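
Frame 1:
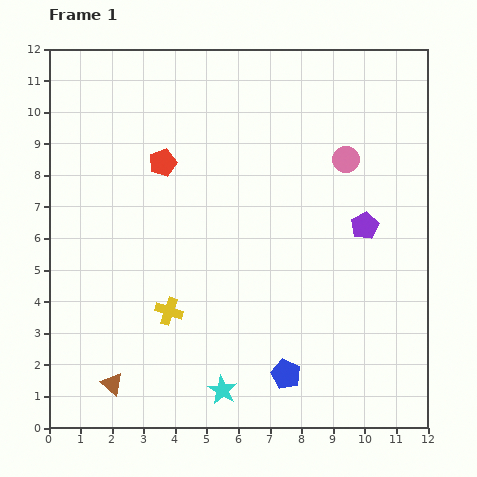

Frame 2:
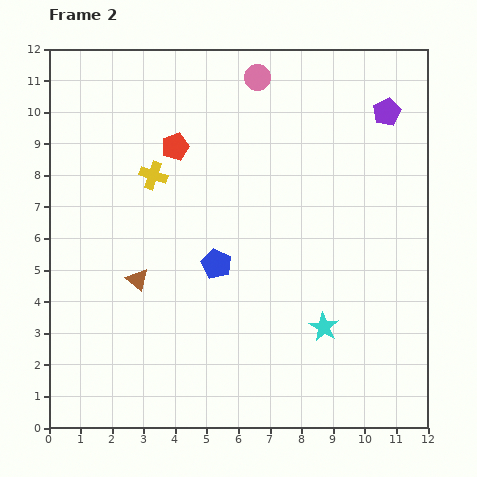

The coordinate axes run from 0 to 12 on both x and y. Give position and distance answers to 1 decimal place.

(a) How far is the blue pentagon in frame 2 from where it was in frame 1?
4.1

The blue pentagon moved from (7.5, 1.7) to (5.3, 5.2), a distance of √(2.2² + 3.5²) ≈ 4.1.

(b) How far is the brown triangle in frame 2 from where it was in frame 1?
3.4

The brown triangle moved from (2.0, 1.4) to (2.8, 4.7), a distance of √(0.8² + 3.3²) ≈ 3.4.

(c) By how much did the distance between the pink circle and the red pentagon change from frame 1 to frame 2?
-2.4

Distance in frame 1: 5.8. Distance in frame 2: 3.4.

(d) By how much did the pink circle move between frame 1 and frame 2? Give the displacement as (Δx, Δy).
(-2.8, 2.6)

The pink circle was at (9.4, 8.5) in frame 1 and (6.6, 11.1) in frame 2.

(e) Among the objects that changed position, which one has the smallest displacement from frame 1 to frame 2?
the red pentagon

(moved 0.6)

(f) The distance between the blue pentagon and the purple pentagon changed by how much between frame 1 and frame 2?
+1.9

Distance in frame 1: 5.3. Distance in frame 2: 7.2.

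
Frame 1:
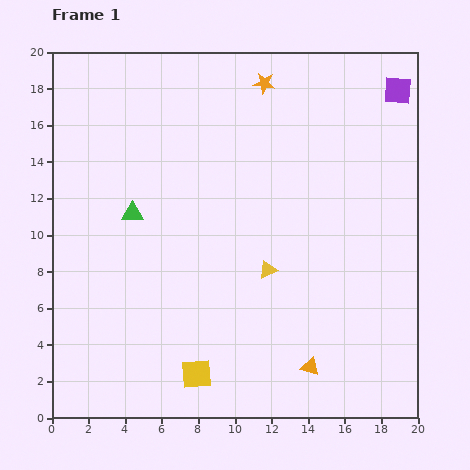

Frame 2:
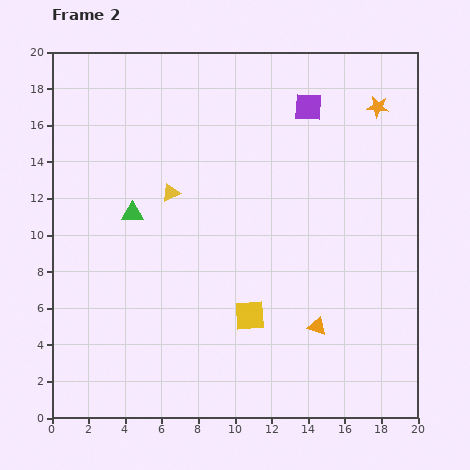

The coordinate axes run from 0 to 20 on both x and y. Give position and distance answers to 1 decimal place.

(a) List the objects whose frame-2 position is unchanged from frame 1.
the green triangle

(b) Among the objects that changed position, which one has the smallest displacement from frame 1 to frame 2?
the orange triangle

(moved 2.2)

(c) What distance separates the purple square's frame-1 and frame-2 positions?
5.0

The purple square moved from (18.9, 17.9) to (14.0, 17.0), a distance of √(4.9² + 0.9²) ≈ 5.0.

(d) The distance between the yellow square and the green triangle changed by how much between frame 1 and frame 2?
-1.0

Distance in frame 1: 9.5. Distance in frame 2: 8.5.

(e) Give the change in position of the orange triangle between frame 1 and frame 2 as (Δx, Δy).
(0.4, 2.2)

The orange triangle was at (14.1, 2.8) in frame 1 and (14.5, 5.0) in frame 2.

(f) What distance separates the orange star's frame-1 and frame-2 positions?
6.3

The orange star moved from (11.6, 18.3) to (17.8, 17.0), a distance of √(6.2² + 1.3²) ≈ 6.3.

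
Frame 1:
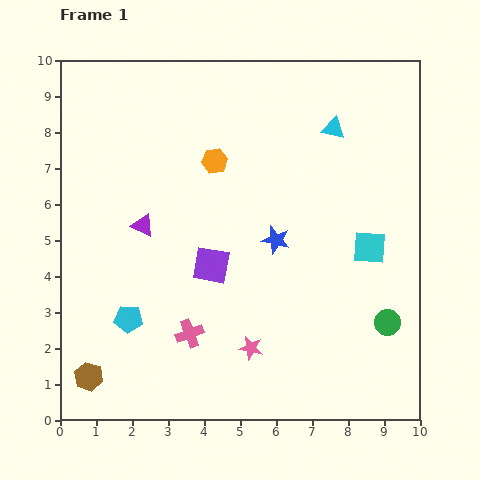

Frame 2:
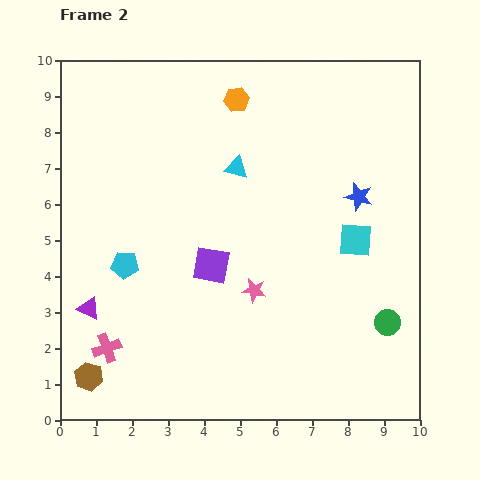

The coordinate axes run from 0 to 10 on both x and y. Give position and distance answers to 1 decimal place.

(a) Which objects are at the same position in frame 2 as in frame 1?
the purple square, the green circle, the brown hexagon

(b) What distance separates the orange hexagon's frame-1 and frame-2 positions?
1.8

The orange hexagon moved from (4.3, 7.2) to (4.9, 8.9), a distance of √(0.6² + 1.7²) ≈ 1.8.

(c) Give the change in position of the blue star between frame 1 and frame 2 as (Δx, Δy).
(2.3, 1.2)

The blue star was at (6.0, 5.0) in frame 1 and (8.3, 6.2) in frame 2.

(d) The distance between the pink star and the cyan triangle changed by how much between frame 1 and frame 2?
-3.1

Distance in frame 1: 6.5. Distance in frame 2: 3.4.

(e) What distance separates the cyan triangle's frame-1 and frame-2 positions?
2.9

The cyan triangle moved from (7.6, 8.1) to (4.9, 7.0), a distance of √(2.7² + 1.1²) ≈ 2.9.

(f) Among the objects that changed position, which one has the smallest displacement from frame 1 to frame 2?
the cyan square

(moved 0.4)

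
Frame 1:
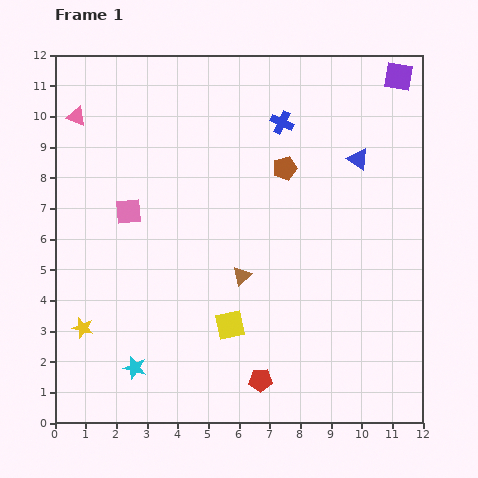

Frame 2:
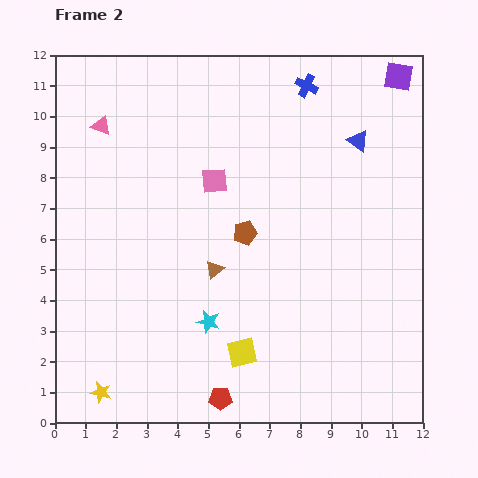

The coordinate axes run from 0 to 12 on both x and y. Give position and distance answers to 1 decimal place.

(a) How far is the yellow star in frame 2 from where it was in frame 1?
2.2

The yellow star moved from (0.9, 3.1) to (1.5, 1.0), a distance of √(0.6² + 2.1²) ≈ 2.2.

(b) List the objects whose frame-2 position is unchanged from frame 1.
the purple square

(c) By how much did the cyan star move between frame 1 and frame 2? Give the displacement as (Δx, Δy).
(2.4, 1.5)

The cyan star was at (2.6, 1.8) in frame 1 and (5.0, 3.3) in frame 2.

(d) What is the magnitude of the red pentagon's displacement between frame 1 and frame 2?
1.4

The red pentagon moved from (6.7, 1.4) to (5.4, 0.8), a distance of √(1.3² + 0.6²) ≈ 1.4.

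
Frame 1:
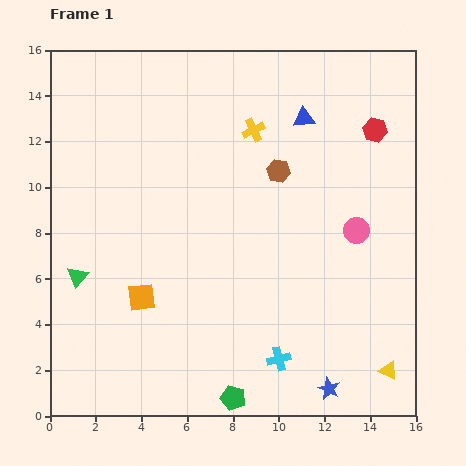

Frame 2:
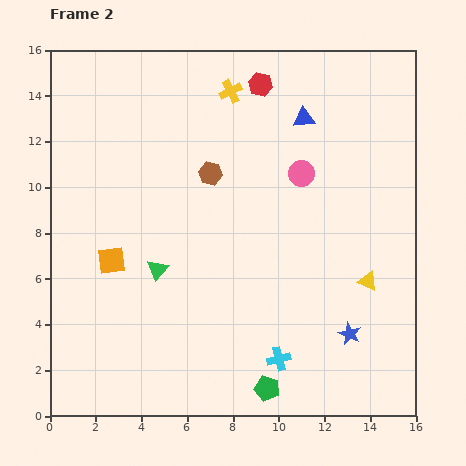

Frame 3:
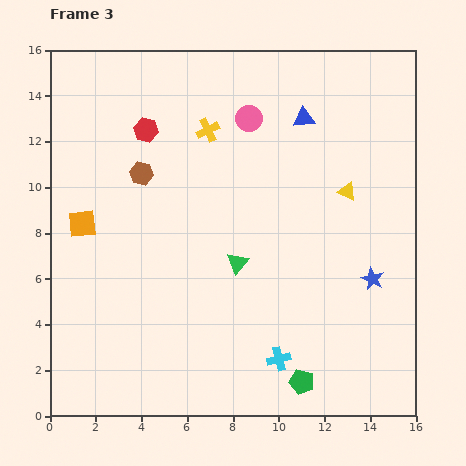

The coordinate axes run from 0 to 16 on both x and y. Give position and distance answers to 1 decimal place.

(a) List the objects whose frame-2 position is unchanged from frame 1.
the cyan cross, the blue triangle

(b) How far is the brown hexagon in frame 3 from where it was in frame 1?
6.0

The brown hexagon moved from (10.0, 10.7) to (4.0, 10.6), a distance of √(6.0² + 0.1²) ≈ 6.0.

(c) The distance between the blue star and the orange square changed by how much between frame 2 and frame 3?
+2.0

Distance in frame 2: 10.9. Distance in frame 3: 12.9.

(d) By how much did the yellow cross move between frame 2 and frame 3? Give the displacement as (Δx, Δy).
(-1.0, -1.7)

The yellow cross was at (7.9, 14.2) in frame 2 and (6.9, 12.5) in frame 3.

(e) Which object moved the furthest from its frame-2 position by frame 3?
the red hexagon

(moved 5.4; next 4.0)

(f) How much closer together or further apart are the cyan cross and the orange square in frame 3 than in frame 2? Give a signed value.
+1.9

Distance in frame 2: 8.5. Distance in frame 3: 10.4.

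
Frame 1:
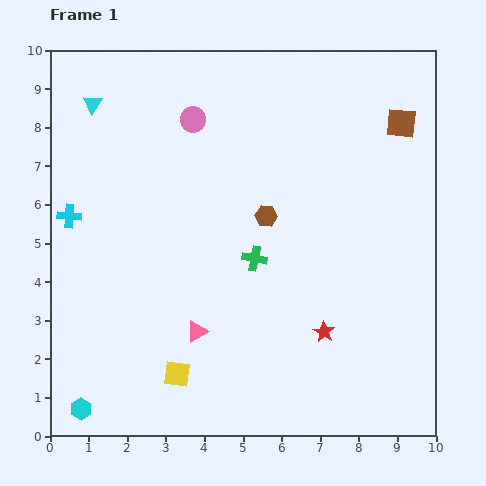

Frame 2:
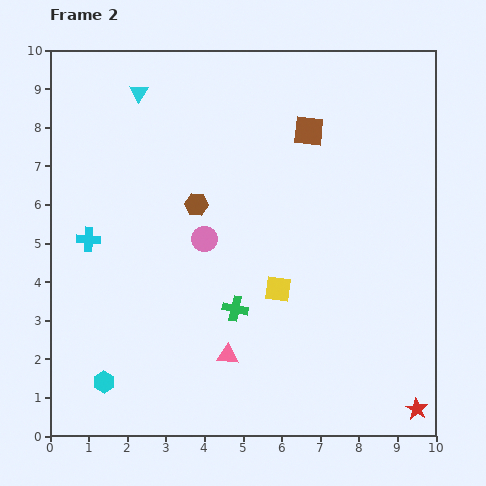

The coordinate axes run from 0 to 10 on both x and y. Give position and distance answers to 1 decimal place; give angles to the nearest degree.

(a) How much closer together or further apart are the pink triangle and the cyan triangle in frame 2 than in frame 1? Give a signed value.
+0.7

Distance in frame 1: 6.5. Distance in frame 2: 7.2.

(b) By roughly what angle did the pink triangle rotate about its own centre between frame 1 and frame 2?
34° clockwise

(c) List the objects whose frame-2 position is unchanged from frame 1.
none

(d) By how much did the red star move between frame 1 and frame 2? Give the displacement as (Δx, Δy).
(2.4, -2.0)

The red star was at (7.1, 2.7) in frame 1 and (9.5, 0.7) in frame 2.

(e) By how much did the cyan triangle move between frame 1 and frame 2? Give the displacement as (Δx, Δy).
(1.2, 0.3)

The cyan triangle was at (1.1, 8.6) in frame 1 and (2.3, 8.9) in frame 2.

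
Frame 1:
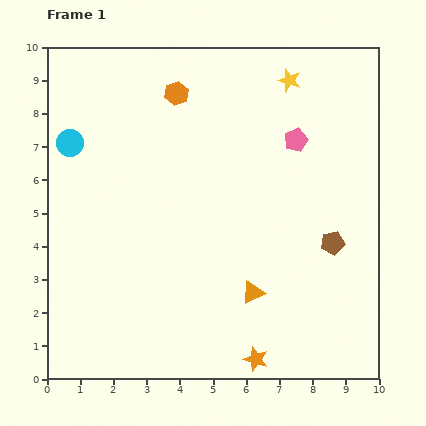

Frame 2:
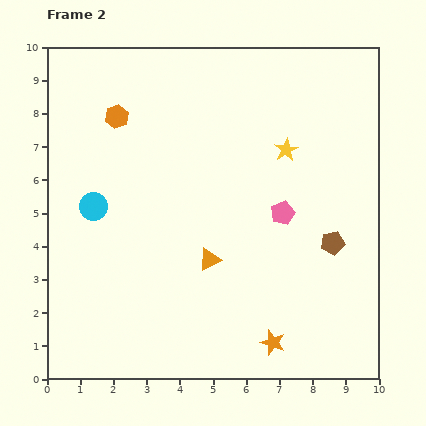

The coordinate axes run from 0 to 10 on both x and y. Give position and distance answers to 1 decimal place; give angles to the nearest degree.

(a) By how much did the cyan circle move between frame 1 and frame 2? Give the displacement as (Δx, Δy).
(0.7, -1.9)

The cyan circle was at (0.7, 7.1) in frame 1 and (1.4, 5.2) in frame 2.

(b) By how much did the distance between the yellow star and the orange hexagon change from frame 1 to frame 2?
+1.8

Distance in frame 1: 3.4. Distance in frame 2: 5.2.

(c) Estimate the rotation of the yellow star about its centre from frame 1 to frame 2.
25° clockwise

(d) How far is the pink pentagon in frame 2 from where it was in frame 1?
2.2

The pink pentagon moved from (7.5, 7.2) to (7.1, 5.0), a distance of √(0.4² + 2.2²) ≈ 2.2.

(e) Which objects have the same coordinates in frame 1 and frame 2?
the brown pentagon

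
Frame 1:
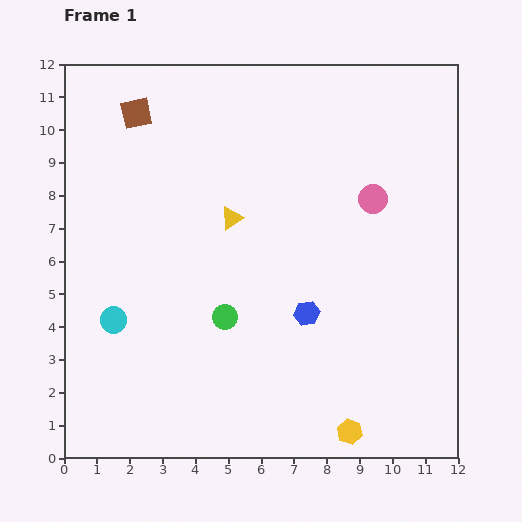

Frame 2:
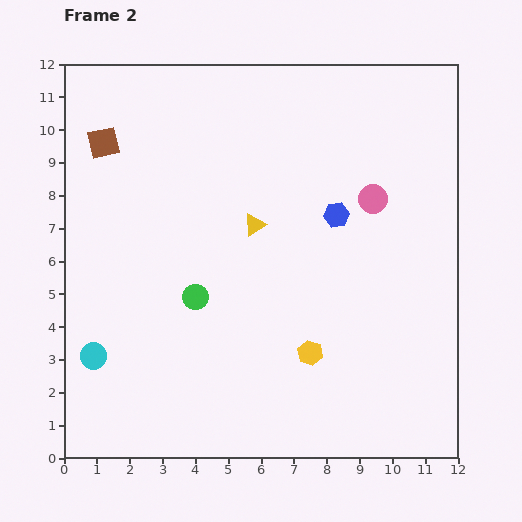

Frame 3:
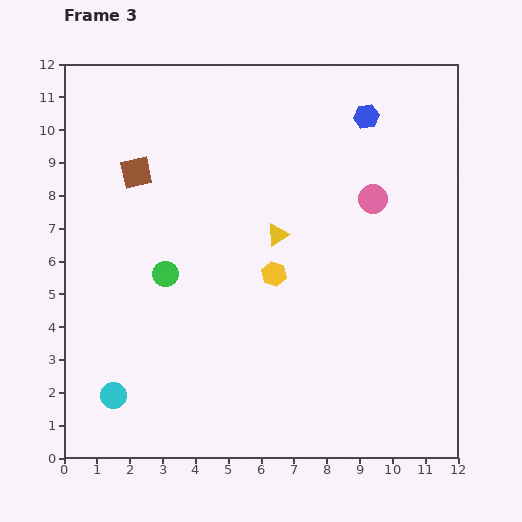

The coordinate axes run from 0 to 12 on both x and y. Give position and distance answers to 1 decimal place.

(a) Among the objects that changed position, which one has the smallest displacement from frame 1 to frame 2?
the yellow triangle

(moved 0.7)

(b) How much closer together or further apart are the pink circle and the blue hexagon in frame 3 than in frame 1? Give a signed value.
-1.5

Distance in frame 1: 4.0. Distance in frame 3: 2.5.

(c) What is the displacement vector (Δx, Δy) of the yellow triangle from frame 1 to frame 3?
(1.4, -0.5)

The yellow triangle was at (5.1, 7.3) in frame 1 and (6.5, 6.8) in frame 3.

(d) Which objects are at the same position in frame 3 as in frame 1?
the pink circle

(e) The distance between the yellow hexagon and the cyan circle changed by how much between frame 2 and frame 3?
-0.5

Distance in frame 2: 6.6. Distance in frame 3: 6.1.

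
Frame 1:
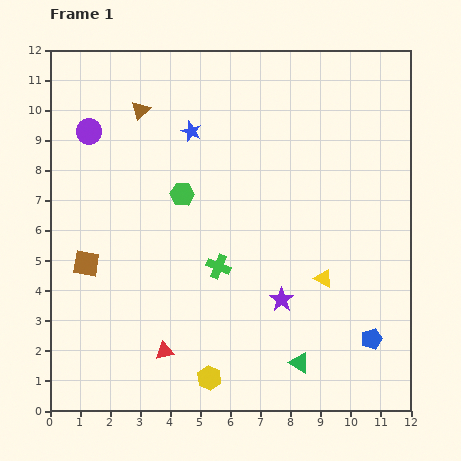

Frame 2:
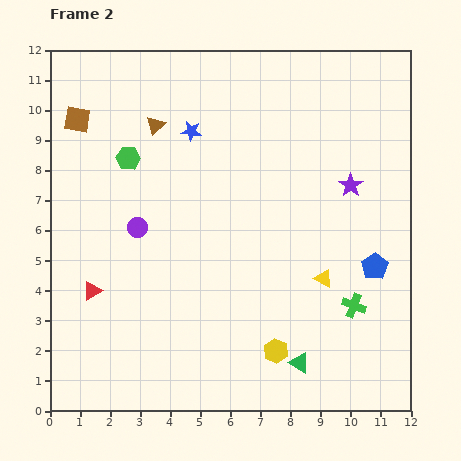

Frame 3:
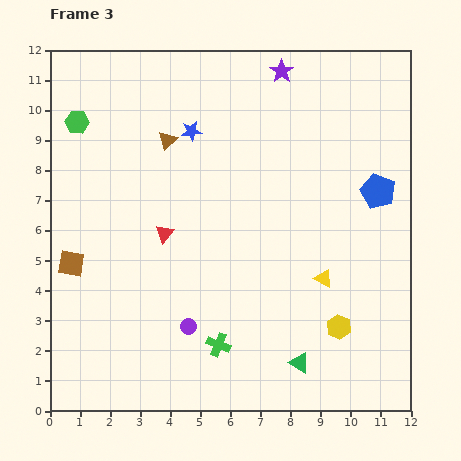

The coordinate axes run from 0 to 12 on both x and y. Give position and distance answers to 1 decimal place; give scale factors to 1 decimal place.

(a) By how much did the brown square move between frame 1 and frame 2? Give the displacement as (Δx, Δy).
(-0.3, 4.8)

The brown square was at (1.2, 4.9) in frame 1 and (0.9, 9.7) in frame 2.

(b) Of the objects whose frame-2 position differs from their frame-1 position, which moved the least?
the brown triangle

(moved 0.7)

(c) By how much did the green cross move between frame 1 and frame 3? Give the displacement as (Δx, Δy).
(0.0, -2.6)

The green cross was at (5.6, 4.8) in frame 1 and (5.6, 2.2) in frame 3.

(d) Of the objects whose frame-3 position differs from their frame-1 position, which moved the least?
the brown square

(moved 0.5)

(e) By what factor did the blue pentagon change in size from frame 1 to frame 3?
1.7×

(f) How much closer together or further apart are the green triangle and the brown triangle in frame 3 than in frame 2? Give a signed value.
-0.6

Distance in frame 2: 9.2. Distance in frame 3: 8.6.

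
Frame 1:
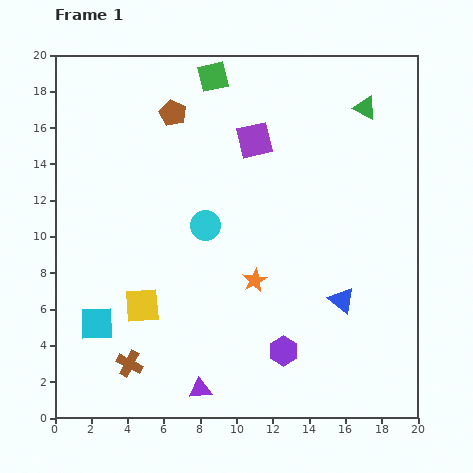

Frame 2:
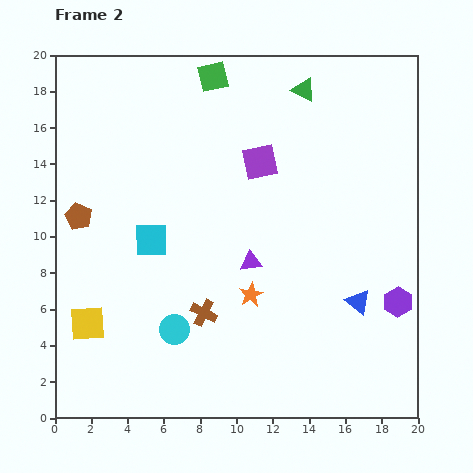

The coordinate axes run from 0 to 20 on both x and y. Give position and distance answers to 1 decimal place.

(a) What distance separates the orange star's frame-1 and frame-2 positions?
0.8

The orange star moved from (11.0, 7.6) to (10.8, 6.8), a distance of √(0.2² + 0.8²) ≈ 0.8.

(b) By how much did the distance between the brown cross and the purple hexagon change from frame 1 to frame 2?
+2.2

Distance in frame 1: 8.5. Distance in frame 2: 10.7.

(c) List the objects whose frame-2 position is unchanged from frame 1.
the green square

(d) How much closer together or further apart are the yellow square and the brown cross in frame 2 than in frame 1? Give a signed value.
+3.1

Distance in frame 1: 3.3. Distance in frame 2: 6.4.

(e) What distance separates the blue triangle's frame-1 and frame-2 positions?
0.9

The blue triangle moved from (15.8, 6.5) to (16.7, 6.4), a distance of √(0.9² + 0.1²) ≈ 0.9.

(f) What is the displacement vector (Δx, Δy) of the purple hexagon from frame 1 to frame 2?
(6.3, 2.7)

The purple hexagon was at (12.6, 3.7) in frame 1 and (18.9, 6.4) in frame 2.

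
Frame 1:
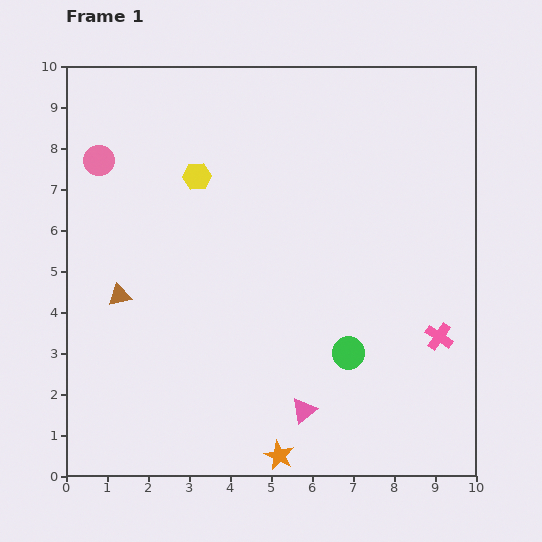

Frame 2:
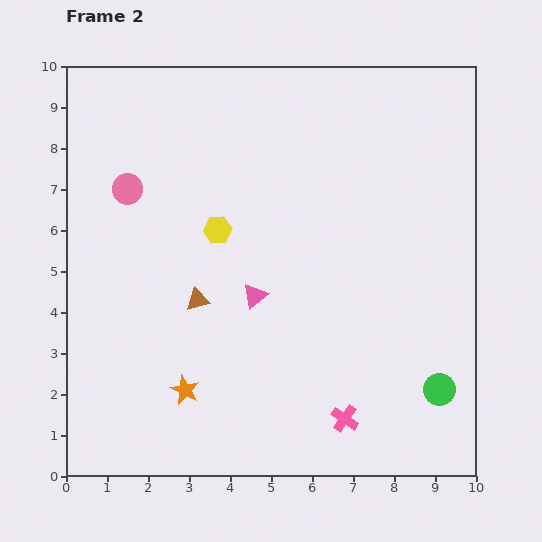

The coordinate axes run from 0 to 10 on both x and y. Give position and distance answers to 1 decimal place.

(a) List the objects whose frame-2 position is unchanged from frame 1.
none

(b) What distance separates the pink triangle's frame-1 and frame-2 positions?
3.0

The pink triangle moved from (5.8, 1.6) to (4.6, 4.4), a distance of √(1.2² + 2.8²) ≈ 3.0.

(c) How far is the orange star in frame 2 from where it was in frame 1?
2.8

The orange star moved from (5.2, 0.5) to (2.9, 2.1), a distance of √(2.3² + 1.6²) ≈ 2.8.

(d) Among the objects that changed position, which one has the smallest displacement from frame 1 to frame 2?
the pink circle

(moved 1.0)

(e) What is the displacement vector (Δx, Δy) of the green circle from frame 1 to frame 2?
(2.2, -0.9)

The green circle was at (6.9, 3.0) in frame 1 and (9.1, 2.1) in frame 2.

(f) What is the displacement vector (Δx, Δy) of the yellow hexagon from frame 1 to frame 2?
(0.5, -1.3)

The yellow hexagon was at (3.2, 7.3) in frame 1 and (3.7, 6.0) in frame 2.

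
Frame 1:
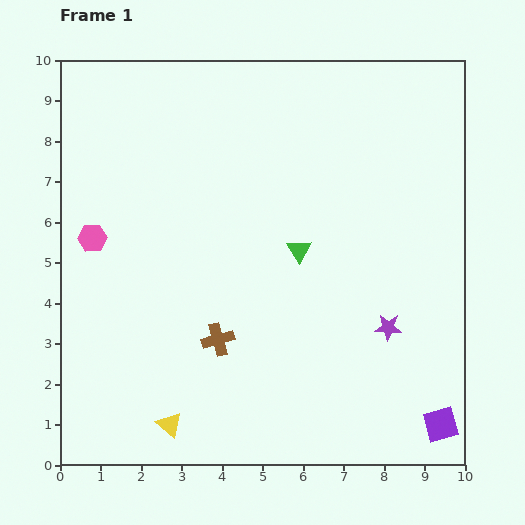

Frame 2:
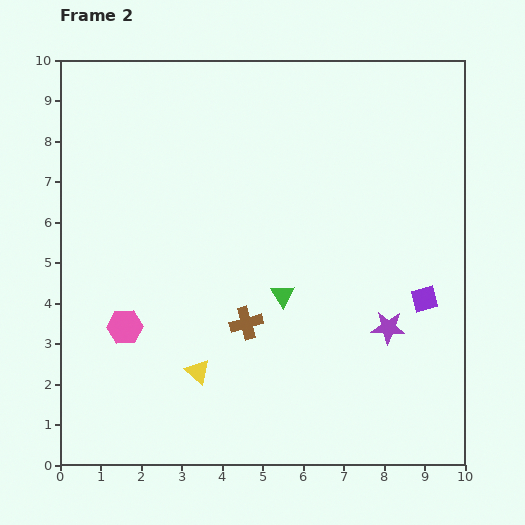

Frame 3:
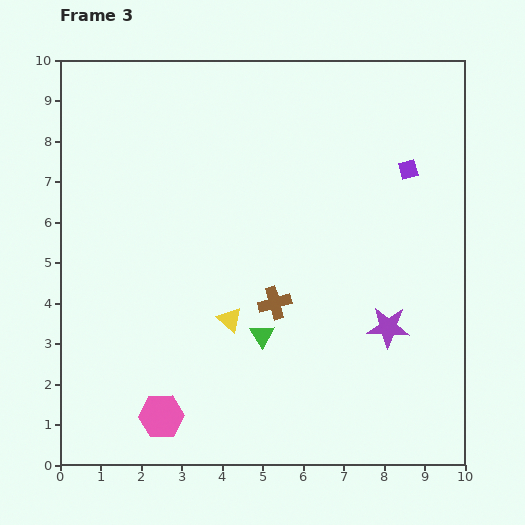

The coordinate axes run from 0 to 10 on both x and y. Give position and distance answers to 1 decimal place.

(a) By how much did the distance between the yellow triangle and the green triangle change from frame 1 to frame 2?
-2.6

Distance in frame 1: 5.4. Distance in frame 2: 2.8.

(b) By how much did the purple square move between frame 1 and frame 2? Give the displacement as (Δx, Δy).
(-0.4, 3.1)

The purple square was at (9.4, 1.0) in frame 1 and (9.0, 4.1) in frame 2.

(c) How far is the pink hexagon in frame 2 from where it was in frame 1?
2.3

The pink hexagon moved from (0.8, 5.6) to (1.6, 3.4), a distance of √(0.8² + 2.2²) ≈ 2.3.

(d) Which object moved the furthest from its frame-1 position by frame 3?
the purple square

(moved 6.4; next 4.7)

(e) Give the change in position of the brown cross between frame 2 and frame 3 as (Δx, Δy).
(0.7, 0.5)

The brown cross was at (4.6, 3.5) in frame 2 and (5.3, 4.0) in frame 3.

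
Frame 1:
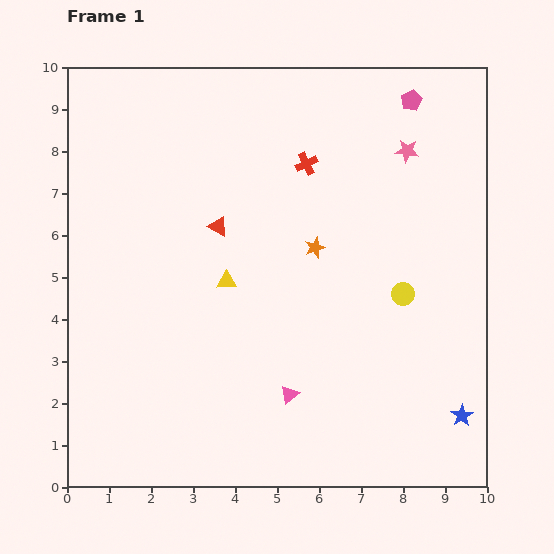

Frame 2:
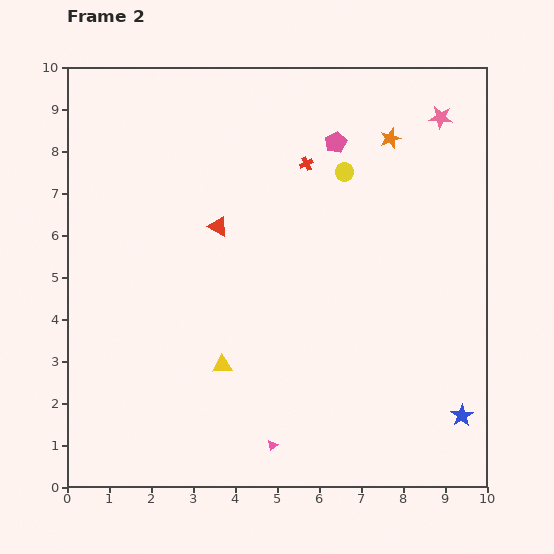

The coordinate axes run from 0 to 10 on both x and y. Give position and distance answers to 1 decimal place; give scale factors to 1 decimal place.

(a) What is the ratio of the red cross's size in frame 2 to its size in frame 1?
0.6×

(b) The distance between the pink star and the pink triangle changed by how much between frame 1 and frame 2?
+2.4

Distance in frame 1: 6.4. Distance in frame 2: 8.8.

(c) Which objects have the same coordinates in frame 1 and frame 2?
the blue star, the red cross, the red triangle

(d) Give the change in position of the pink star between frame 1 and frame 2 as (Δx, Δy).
(0.8, 0.8)

The pink star was at (8.1, 8.0) in frame 1 and (8.9, 8.8) in frame 2.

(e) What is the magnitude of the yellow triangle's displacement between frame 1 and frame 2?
2.0

The yellow triangle moved from (3.8, 4.9) to (3.7, 2.9), a distance of √(0.1² + 2.0²) ≈ 2.0.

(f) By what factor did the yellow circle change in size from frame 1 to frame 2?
0.8×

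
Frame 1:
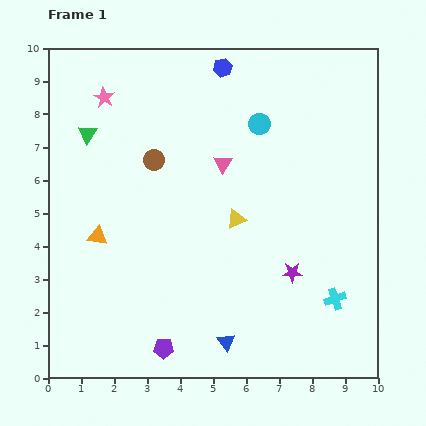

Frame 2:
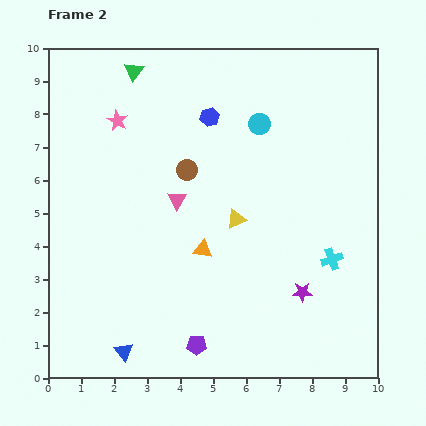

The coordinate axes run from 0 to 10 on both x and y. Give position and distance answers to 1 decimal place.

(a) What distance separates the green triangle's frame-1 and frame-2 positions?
2.4

The green triangle moved from (1.2, 7.4) to (2.6, 9.3), a distance of √(1.4² + 1.9²) ≈ 2.4.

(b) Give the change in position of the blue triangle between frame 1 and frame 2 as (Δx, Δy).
(-3.1, -0.3)

The blue triangle was at (5.4, 1.1) in frame 1 and (2.3, 0.8) in frame 2.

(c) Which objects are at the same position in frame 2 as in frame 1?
the yellow triangle, the cyan circle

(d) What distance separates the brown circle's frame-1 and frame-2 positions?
1.0

The brown circle moved from (3.2, 6.6) to (4.2, 6.3), a distance of √(1.0² + 0.3²) ≈ 1.0.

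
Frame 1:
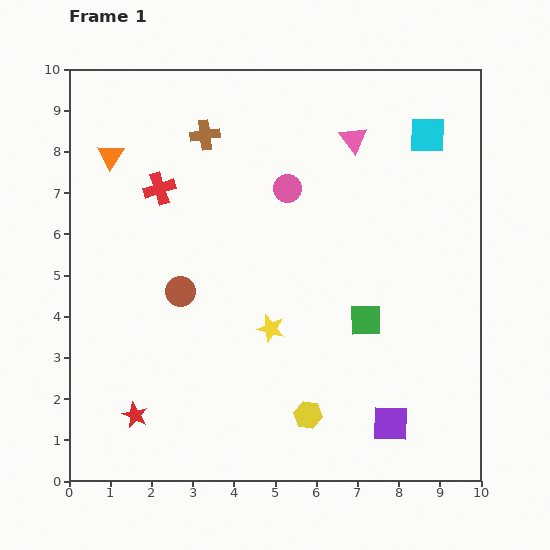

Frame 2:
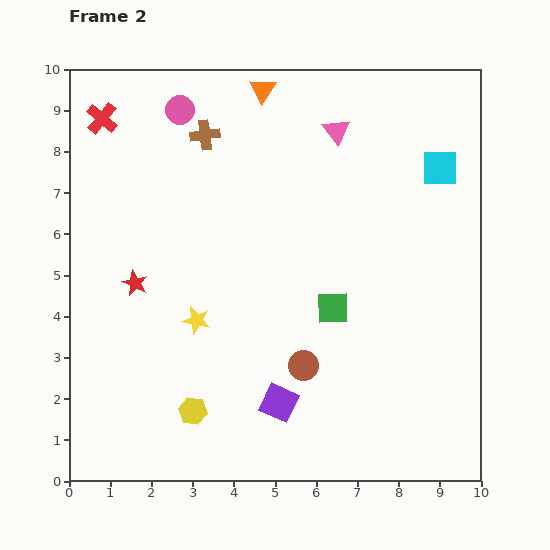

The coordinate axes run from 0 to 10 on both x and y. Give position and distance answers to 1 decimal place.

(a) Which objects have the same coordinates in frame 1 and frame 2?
the brown cross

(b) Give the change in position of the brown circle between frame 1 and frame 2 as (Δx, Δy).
(3.0, -1.8)

The brown circle was at (2.7, 4.6) in frame 1 and (5.7, 2.8) in frame 2.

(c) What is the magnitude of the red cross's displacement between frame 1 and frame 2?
2.2

The red cross moved from (2.2, 7.1) to (0.8, 8.8), a distance of √(1.4² + 1.7²) ≈ 2.2.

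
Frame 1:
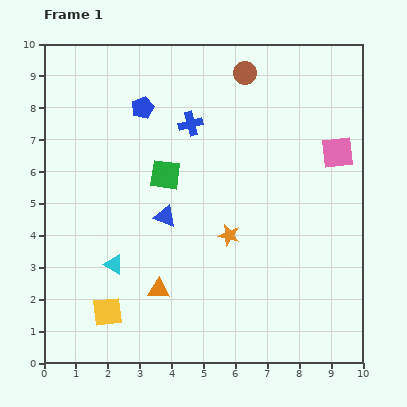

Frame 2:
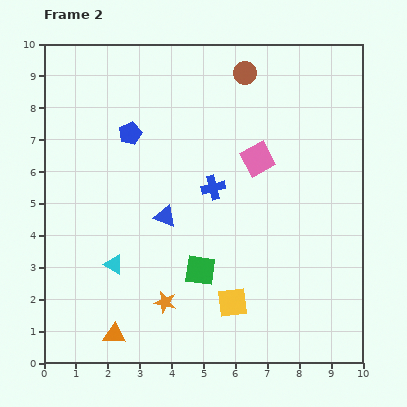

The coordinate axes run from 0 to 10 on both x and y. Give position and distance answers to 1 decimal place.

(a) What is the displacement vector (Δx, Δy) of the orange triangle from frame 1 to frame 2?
(-1.4, -1.4)

The orange triangle was at (3.6, 2.3) in frame 1 and (2.2, 0.9) in frame 2.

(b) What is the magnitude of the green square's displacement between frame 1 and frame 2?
3.2

The green square moved from (3.8, 5.9) to (4.9, 2.9), a distance of √(1.1² + 3.0²) ≈ 3.2.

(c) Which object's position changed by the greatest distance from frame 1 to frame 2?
the yellow square

(moved 3.9; next 3.2)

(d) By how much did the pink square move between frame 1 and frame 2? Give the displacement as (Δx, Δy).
(-2.5, -0.2)

The pink square was at (9.2, 6.6) in frame 1 and (6.7, 6.4) in frame 2.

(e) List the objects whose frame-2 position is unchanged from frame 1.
the brown circle, the cyan triangle, the blue triangle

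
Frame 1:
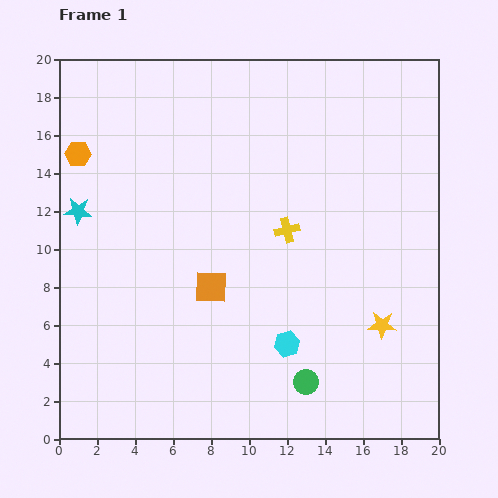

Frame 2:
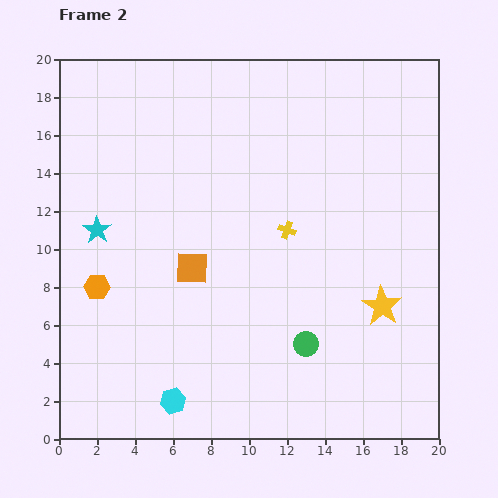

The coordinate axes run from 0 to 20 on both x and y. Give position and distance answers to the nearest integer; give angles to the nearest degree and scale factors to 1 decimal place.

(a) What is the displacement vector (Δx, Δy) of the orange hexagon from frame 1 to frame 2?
(1, -7)

The orange hexagon was at (1, 15) in frame 1 and (2, 8) in frame 2.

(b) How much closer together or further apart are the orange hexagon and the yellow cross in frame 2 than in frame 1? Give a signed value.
-2

Distance in frame 1: 12. Distance in frame 2: 10.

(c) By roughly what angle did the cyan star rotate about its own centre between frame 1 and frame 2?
30° clockwise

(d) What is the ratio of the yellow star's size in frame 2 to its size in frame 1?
1.4×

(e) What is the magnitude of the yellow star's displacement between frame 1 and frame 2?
1

The yellow star moved from (17, 6) to (17, 7), a distance of √(0² + 1²) ≈ 1.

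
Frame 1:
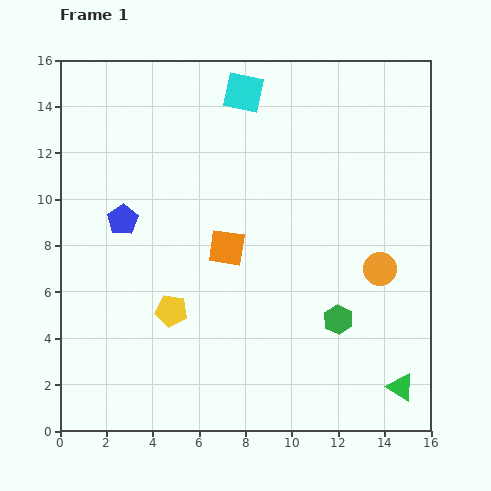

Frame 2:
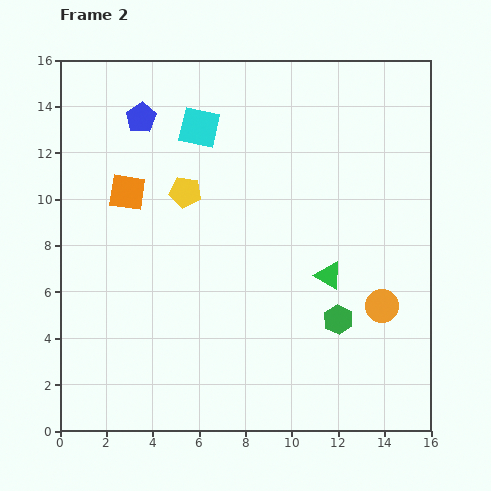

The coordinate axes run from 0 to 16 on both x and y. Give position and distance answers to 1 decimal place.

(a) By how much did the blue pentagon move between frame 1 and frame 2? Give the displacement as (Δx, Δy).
(0.8, 4.4)

The blue pentagon was at (2.7, 9.1) in frame 1 and (3.5, 13.5) in frame 2.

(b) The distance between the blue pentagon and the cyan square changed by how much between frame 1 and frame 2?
-5.1

Distance in frame 1: 7.6. Distance in frame 2: 2.5.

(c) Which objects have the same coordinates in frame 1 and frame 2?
the green hexagon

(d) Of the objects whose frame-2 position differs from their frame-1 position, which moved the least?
the orange circle

(moved 1.6)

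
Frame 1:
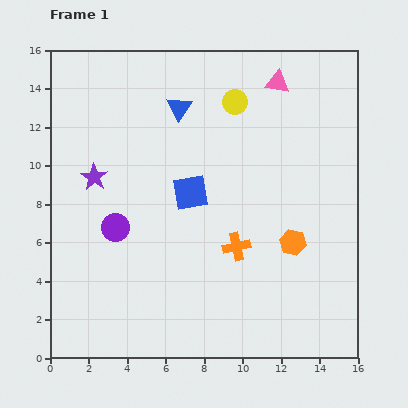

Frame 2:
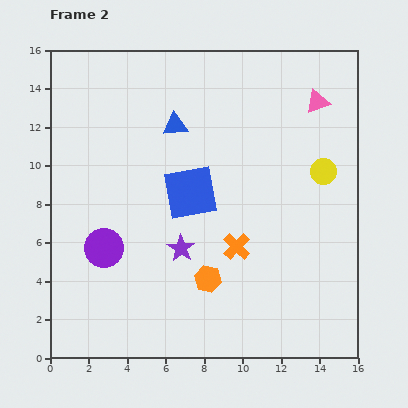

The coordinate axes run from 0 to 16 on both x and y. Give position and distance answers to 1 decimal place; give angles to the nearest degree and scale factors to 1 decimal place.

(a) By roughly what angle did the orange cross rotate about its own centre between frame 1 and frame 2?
34° counter-clockwise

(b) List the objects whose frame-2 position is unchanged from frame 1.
the blue square, the orange cross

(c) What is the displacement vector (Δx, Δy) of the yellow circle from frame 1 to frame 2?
(4.6, -3.6)

The yellow circle was at (9.6, 13.3) in frame 1 and (14.2, 9.7) in frame 2.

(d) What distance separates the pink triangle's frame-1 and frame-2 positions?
2.3

The pink triangle moved from (11.8, 14.3) to (13.9, 13.3), a distance of √(2.1² + 1.0²) ≈ 2.3.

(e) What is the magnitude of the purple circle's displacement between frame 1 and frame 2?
1.3

The purple circle moved from (3.4, 6.8) to (2.8, 5.7), a distance of √(0.6² + 1.1²) ≈ 1.3.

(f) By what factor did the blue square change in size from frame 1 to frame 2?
1.5×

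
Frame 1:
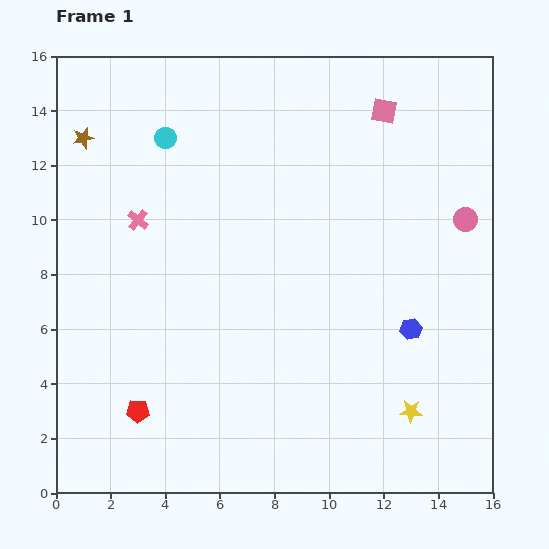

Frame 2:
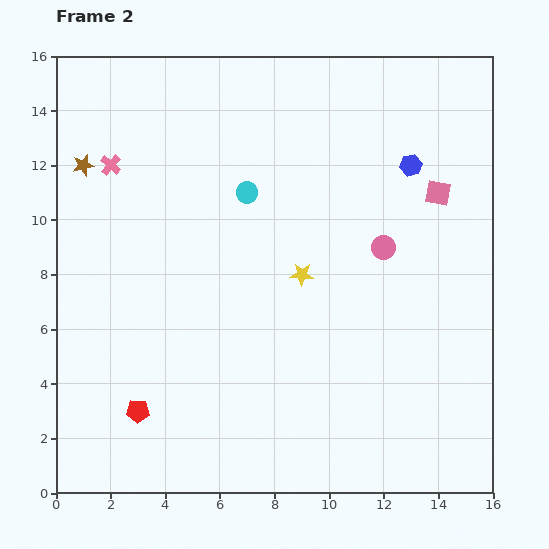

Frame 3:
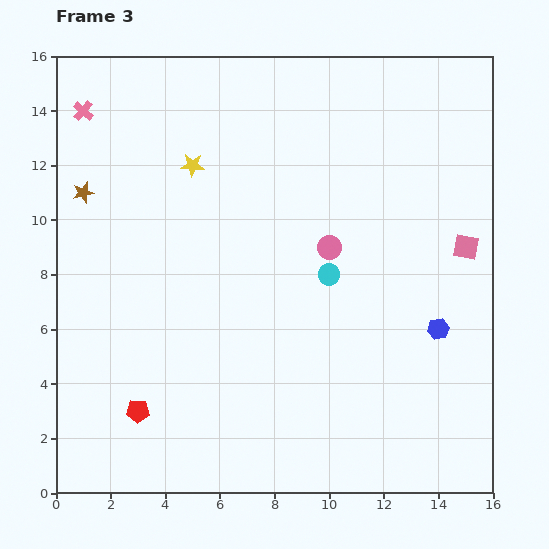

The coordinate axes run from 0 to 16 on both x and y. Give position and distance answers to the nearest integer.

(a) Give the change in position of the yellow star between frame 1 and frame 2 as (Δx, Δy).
(-4, 5)

The yellow star was at (13, 3) in frame 1 and (9, 8) in frame 2.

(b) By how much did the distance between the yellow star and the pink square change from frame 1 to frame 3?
-1

Distance in frame 1: 11. Distance in frame 3: 10.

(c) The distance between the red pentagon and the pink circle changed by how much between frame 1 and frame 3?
-5

Distance in frame 1: 14. Distance in frame 3: 9.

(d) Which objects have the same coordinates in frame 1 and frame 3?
the red pentagon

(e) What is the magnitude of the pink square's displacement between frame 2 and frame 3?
2

The pink square moved from (14, 11) to (15, 9), a distance of √(1² + 2²) ≈ 2.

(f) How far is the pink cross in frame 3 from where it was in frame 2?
2

The pink cross moved from (2, 12) to (1, 14), a distance of √(1² + 2²) ≈ 2.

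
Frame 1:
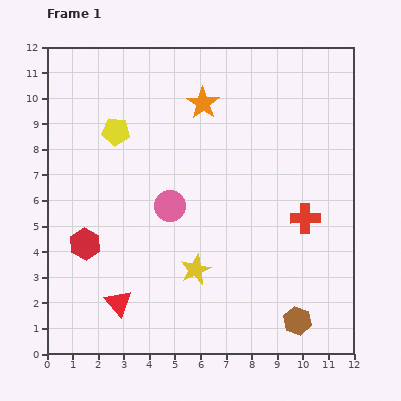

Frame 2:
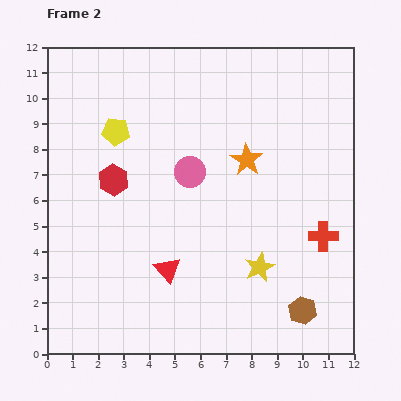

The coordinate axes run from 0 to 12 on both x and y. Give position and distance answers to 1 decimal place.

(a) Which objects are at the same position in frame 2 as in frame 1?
the yellow pentagon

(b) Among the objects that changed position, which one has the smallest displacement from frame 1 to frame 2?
the brown hexagon

(moved 0.4)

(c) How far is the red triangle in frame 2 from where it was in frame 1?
2.3

The red triangle moved from (2.8, 2.0) to (4.7, 3.3), a distance of √(1.9² + 1.3²) ≈ 2.3.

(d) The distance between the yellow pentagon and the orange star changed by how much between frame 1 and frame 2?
+1.6

Distance in frame 1: 3.6. Distance in frame 2: 5.2.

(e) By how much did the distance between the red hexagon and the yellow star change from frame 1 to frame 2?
+2.2

Distance in frame 1: 4.4. Distance in frame 2: 6.6.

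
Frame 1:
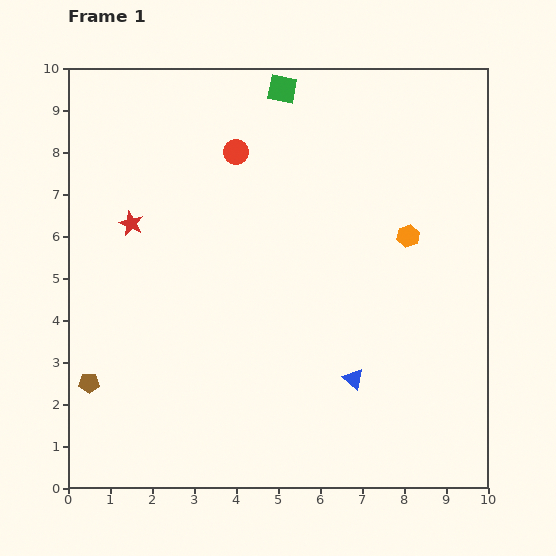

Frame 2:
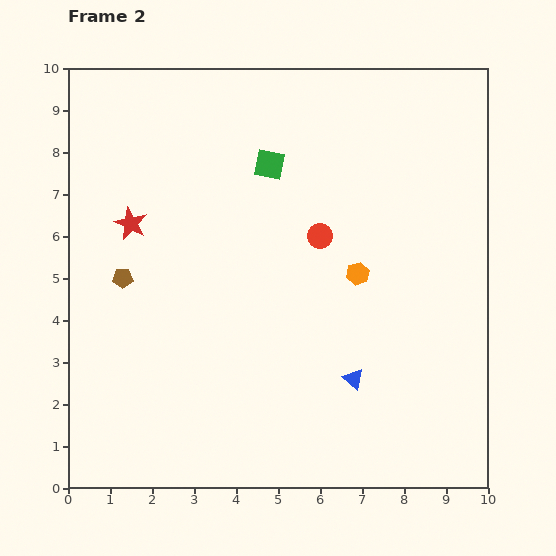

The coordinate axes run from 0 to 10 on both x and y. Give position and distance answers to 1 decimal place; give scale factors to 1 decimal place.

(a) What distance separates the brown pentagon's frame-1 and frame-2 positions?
2.6

The brown pentagon moved from (0.5, 2.5) to (1.3, 5.0), a distance of √(0.8² + 2.5²) ≈ 2.6.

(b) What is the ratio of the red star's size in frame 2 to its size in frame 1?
1.3×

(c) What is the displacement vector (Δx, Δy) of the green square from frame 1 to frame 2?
(-0.3, -1.8)

The green square was at (5.1, 9.5) in frame 1 and (4.8, 7.7) in frame 2.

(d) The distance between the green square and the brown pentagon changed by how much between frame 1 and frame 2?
-4.0

Distance in frame 1: 8.4. Distance in frame 2: 4.4.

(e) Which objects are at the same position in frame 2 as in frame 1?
the blue triangle, the red star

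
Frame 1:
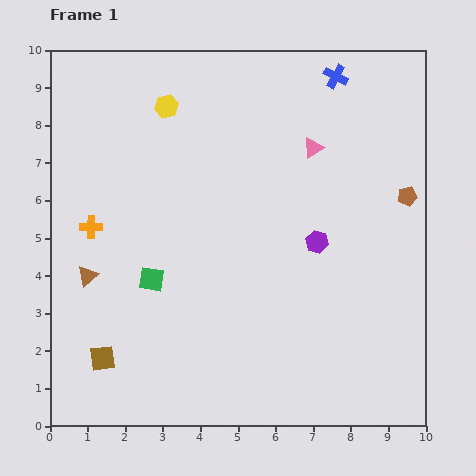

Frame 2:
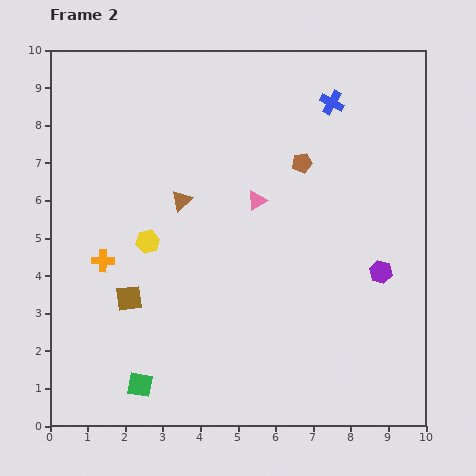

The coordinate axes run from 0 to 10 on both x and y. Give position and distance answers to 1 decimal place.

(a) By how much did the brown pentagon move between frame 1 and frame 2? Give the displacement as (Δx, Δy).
(-2.8, 0.9)

The brown pentagon was at (9.5, 6.1) in frame 1 and (6.7, 7.0) in frame 2.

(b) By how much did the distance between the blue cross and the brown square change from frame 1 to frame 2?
-2.2

Distance in frame 1: 9.7. Distance in frame 2: 7.5.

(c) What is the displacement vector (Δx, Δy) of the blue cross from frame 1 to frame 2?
(-0.1, -0.7)

The blue cross was at (7.6, 9.3) in frame 1 and (7.5, 8.6) in frame 2.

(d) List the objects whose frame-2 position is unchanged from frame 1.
none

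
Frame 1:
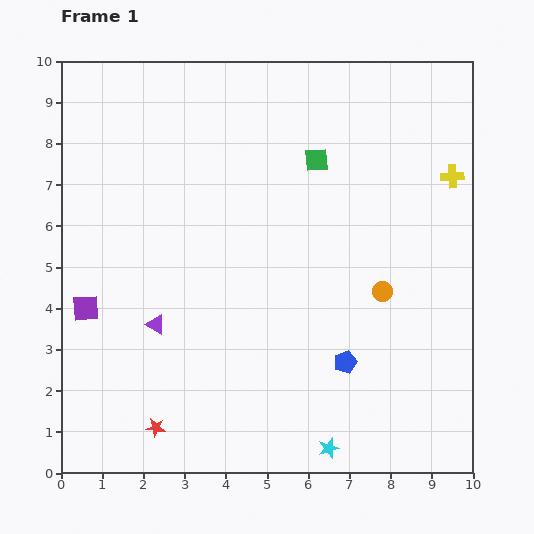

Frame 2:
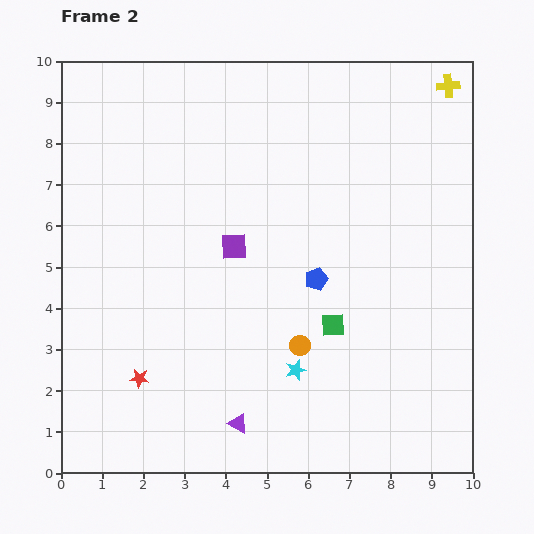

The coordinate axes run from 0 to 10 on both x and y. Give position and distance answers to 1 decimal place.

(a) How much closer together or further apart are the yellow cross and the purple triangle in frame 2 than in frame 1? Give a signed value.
+1.7

Distance in frame 1: 8.0. Distance in frame 2: 9.7.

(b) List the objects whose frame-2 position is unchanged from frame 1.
none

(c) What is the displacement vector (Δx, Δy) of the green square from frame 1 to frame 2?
(0.4, -4.0)

The green square was at (6.2, 7.6) in frame 1 and (6.6, 3.6) in frame 2.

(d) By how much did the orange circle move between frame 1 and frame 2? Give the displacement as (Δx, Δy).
(-2.0, -1.3)

The orange circle was at (7.8, 4.4) in frame 1 and (5.8, 3.1) in frame 2.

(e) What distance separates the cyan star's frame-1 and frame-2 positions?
2.1

The cyan star moved from (6.5, 0.6) to (5.7, 2.5), a distance of √(0.8² + 1.9²) ≈ 2.1.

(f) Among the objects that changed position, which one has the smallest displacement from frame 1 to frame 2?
the red star

(moved 1.3)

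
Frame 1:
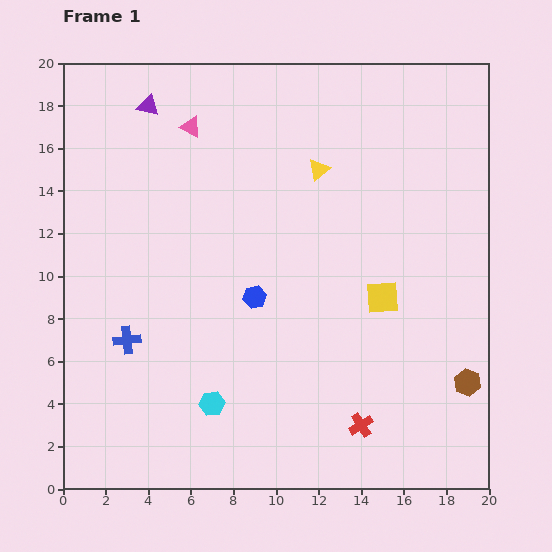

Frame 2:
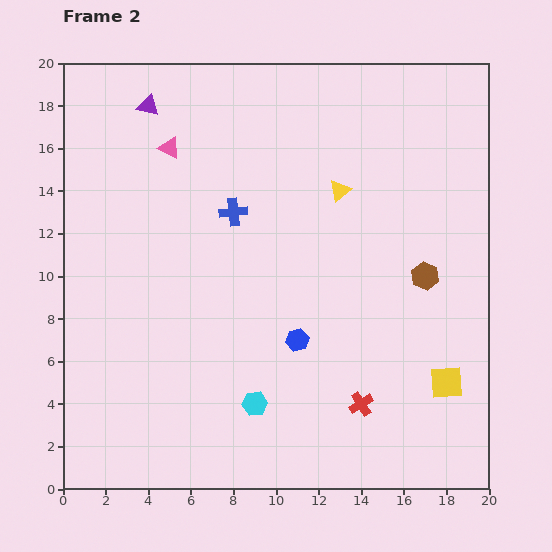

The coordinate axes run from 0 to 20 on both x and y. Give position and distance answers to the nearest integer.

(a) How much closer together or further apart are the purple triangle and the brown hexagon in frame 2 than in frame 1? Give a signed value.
-5

Distance in frame 1: 20. Distance in frame 2: 15.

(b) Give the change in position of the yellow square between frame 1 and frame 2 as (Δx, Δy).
(3, -4)

The yellow square was at (15, 9) in frame 1 and (18, 5) in frame 2.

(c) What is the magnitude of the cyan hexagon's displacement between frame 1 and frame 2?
2

The cyan hexagon moved from (7, 4) to (9, 4), a distance of √(2² + 0²) ≈ 2.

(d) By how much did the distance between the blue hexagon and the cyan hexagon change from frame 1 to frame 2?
-1

Distance in frame 1: 5. Distance in frame 2: 4.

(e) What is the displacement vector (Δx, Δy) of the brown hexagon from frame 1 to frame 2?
(-2, 5)

The brown hexagon was at (19, 5) in frame 1 and (17, 10) in frame 2.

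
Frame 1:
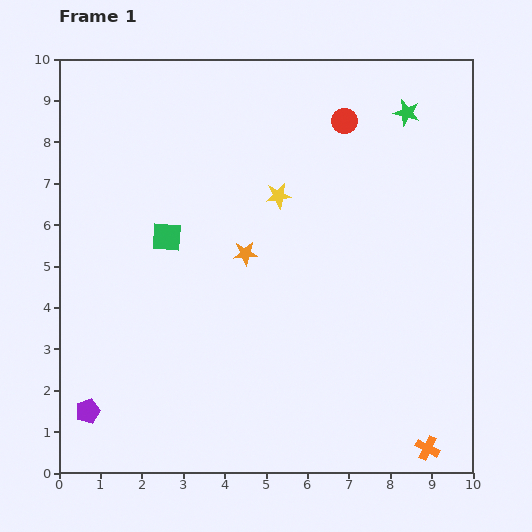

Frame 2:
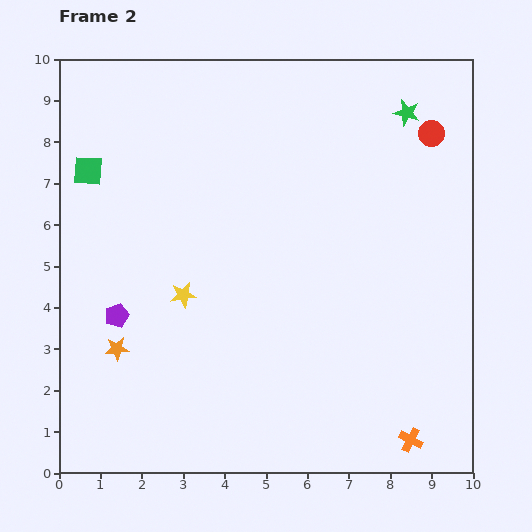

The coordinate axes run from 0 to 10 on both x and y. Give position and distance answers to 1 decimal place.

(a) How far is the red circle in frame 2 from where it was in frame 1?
2.1

The red circle moved from (6.9, 8.5) to (9.0, 8.2), a distance of √(2.1² + 0.3²) ≈ 2.1.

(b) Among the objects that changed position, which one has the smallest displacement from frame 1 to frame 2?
the orange cross

(moved 0.4)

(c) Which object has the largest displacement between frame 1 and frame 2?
the orange star

(moved 3.9; next 3.3)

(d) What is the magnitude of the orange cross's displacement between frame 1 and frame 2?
0.4

The orange cross moved from (8.9, 0.6) to (8.5, 0.8), a distance of √(0.4² + 0.2²) ≈ 0.4.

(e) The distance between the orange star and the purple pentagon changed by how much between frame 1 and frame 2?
-4.6

Distance in frame 1: 5.4. Distance in frame 2: 0.8.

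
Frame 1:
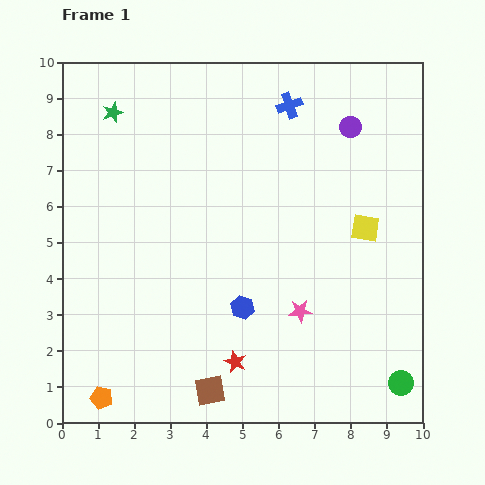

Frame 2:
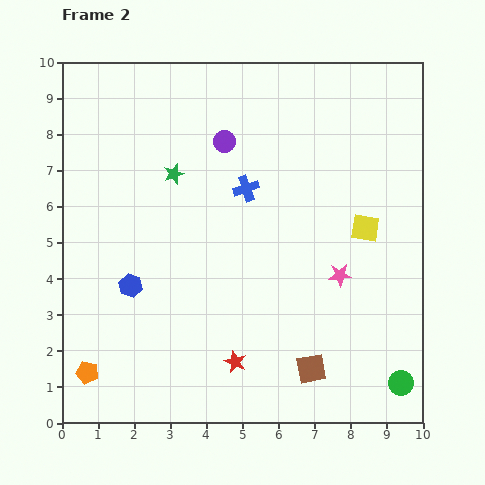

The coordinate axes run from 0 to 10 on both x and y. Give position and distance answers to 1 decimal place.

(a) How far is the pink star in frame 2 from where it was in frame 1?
1.5

The pink star moved from (6.6, 3.1) to (7.7, 4.1), a distance of √(1.1² + 1.0²) ≈ 1.5.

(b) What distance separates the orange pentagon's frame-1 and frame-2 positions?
0.8

The orange pentagon moved from (1.1, 0.7) to (0.7, 1.4), a distance of √(0.4² + 0.7²) ≈ 0.8.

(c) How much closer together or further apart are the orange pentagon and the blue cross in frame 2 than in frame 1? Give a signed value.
-2.9

Distance in frame 1: 9.6. Distance in frame 2: 6.7.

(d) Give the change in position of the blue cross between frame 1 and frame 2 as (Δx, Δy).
(-1.2, -2.3)

The blue cross was at (6.3, 8.8) in frame 1 and (5.1, 6.5) in frame 2.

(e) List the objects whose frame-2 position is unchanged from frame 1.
the green circle, the red star, the yellow square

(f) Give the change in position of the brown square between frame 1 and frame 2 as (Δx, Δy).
(2.8, 0.6)

The brown square was at (4.1, 0.9) in frame 1 and (6.9, 1.5) in frame 2.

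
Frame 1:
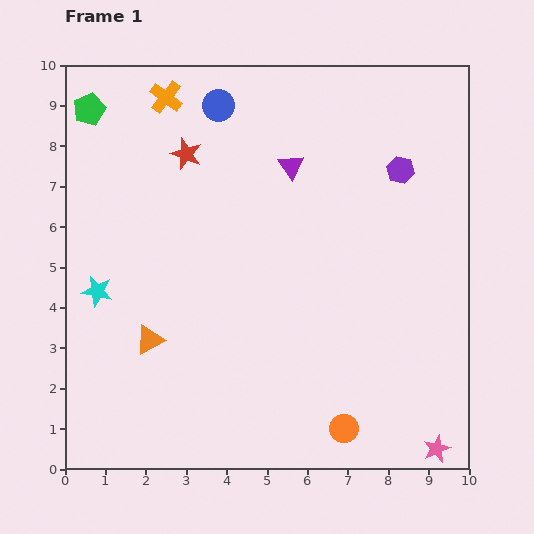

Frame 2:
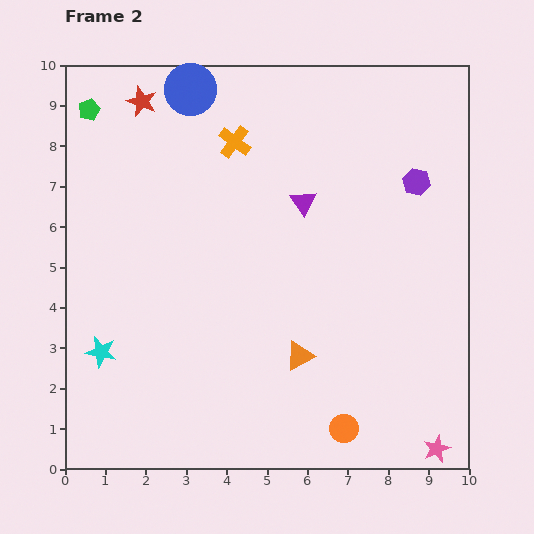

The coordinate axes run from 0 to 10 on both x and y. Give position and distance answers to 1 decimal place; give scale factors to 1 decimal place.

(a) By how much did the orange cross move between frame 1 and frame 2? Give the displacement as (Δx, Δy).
(1.7, -1.1)

The orange cross was at (2.5, 9.2) in frame 1 and (4.2, 8.1) in frame 2.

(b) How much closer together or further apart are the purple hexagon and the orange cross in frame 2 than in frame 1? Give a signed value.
-1.5

Distance in frame 1: 6.1. Distance in frame 2: 4.6.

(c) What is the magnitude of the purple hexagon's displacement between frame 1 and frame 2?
0.5

The purple hexagon moved from (8.3, 7.4) to (8.7, 7.1), a distance of √(0.4² + 0.3²) ≈ 0.5.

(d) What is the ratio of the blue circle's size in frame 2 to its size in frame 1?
1.6×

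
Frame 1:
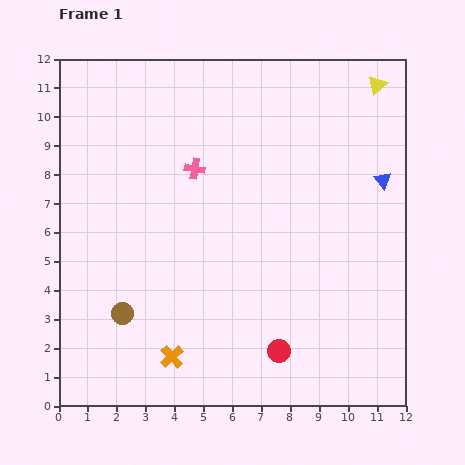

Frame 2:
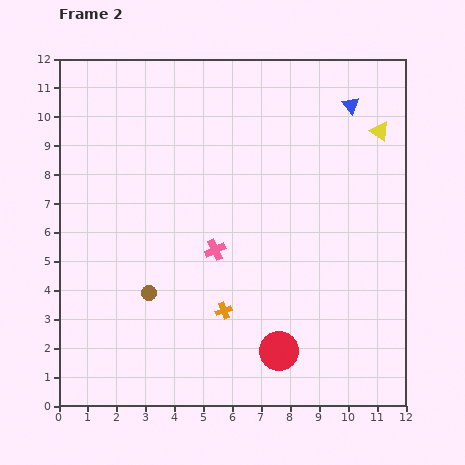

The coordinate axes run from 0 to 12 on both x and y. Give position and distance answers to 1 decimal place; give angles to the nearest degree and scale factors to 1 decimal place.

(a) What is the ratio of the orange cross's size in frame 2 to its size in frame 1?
0.7×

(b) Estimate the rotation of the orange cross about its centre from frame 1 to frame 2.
22° clockwise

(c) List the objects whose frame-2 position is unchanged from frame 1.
the red circle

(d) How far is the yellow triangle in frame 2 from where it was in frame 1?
1.6

The yellow triangle moved from (11.0, 11.1) to (11.1, 9.5), a distance of √(0.1² + 1.6²) ≈ 1.6.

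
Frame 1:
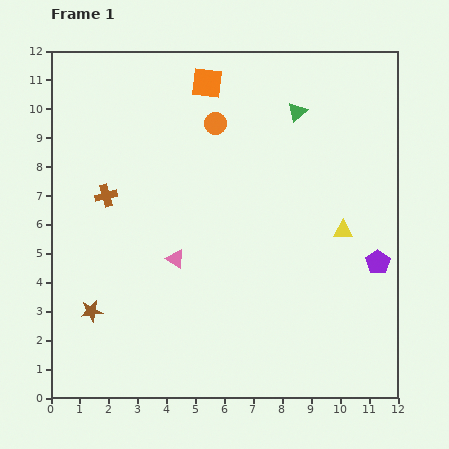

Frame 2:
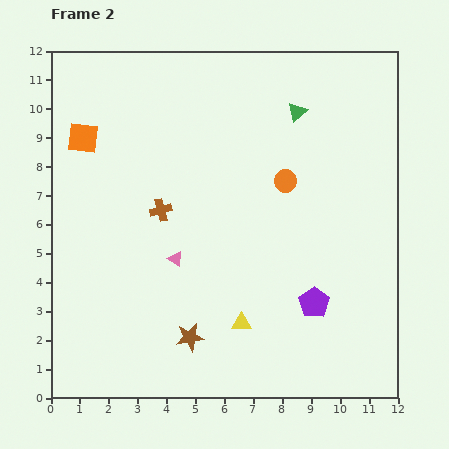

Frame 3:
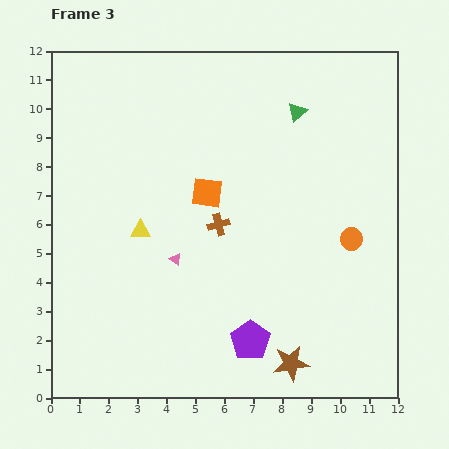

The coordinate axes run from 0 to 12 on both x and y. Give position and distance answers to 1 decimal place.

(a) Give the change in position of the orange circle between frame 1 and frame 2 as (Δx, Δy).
(2.4, -2.0)

The orange circle was at (5.7, 9.5) in frame 1 and (8.1, 7.5) in frame 2.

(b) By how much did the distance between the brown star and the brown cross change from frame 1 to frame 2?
+0.5

Distance in frame 1: 4.0. Distance in frame 2: 4.5.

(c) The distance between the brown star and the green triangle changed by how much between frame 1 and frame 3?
-1.2

Distance in frame 1: 9.9. Distance in frame 3: 8.7.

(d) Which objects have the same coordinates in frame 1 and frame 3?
the pink triangle, the green triangle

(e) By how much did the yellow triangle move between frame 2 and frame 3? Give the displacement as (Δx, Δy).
(-3.5, 3.2)

The yellow triangle was at (6.6, 2.6) in frame 2 and (3.1, 5.8) in frame 3.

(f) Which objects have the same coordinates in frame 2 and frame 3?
the pink triangle, the green triangle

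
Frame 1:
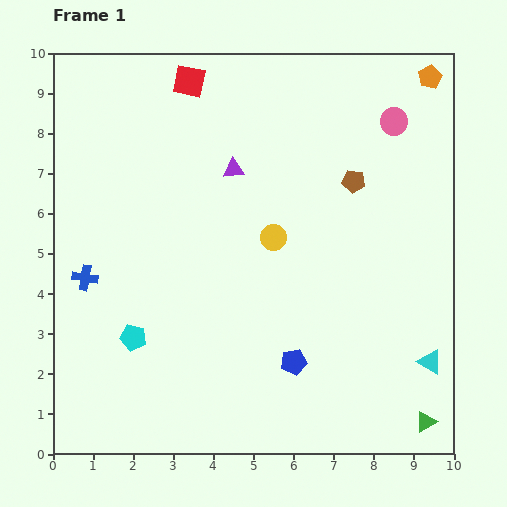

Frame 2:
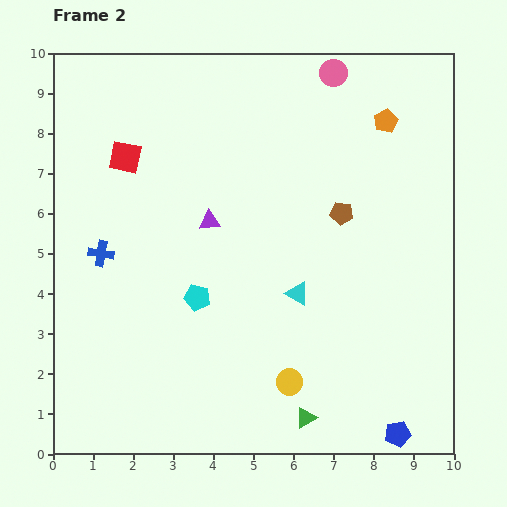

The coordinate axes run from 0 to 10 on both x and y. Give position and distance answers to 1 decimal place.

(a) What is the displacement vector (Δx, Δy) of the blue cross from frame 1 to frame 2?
(0.4, 0.6)

The blue cross was at (0.8, 4.4) in frame 1 and (1.2, 5.0) in frame 2.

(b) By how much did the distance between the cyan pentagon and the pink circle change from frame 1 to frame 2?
-1.9

Distance in frame 1: 8.5. Distance in frame 2: 6.6.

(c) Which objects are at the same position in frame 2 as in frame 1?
none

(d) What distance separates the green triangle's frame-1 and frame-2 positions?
3.0

The green triangle moved from (9.3, 0.8) to (6.3, 0.9), a distance of √(3.0² + 0.1²) ≈ 3.0.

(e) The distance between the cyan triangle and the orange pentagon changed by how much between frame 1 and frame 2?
-2.3

Distance in frame 1: 7.1. Distance in frame 2: 4.8.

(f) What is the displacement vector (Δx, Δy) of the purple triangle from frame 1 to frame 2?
(-0.6, -1.3)

The purple triangle was at (4.5, 7.1) in frame 1 and (3.9, 5.8) in frame 2.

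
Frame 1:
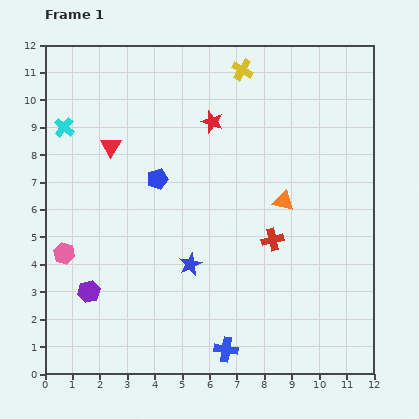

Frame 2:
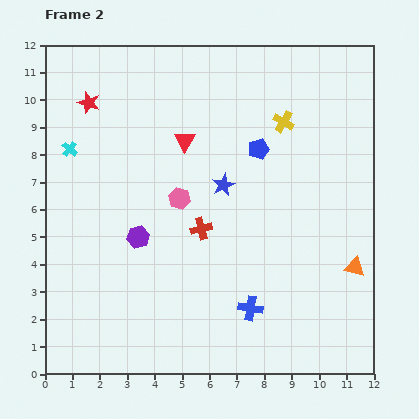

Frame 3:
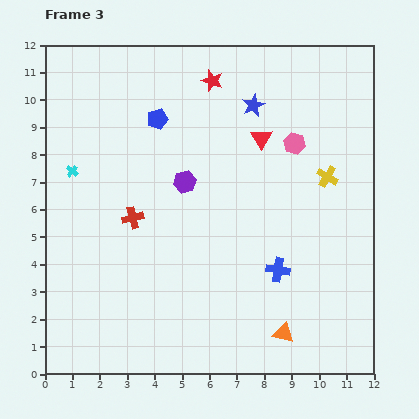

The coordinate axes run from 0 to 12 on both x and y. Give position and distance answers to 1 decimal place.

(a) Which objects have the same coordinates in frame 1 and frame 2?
none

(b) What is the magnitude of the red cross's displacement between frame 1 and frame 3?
5.2

The red cross moved from (8.3, 4.9) to (3.2, 5.7), a distance of √(5.1² + 0.8²) ≈ 5.2.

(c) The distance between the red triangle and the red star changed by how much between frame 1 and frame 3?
-1.0

Distance in frame 1: 3.8. Distance in frame 3: 2.8.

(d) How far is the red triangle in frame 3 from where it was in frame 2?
2.8

The red triangle moved from (5.1, 8.5) to (7.9, 8.6), a distance of √(2.8² + 0.1²) ≈ 2.8.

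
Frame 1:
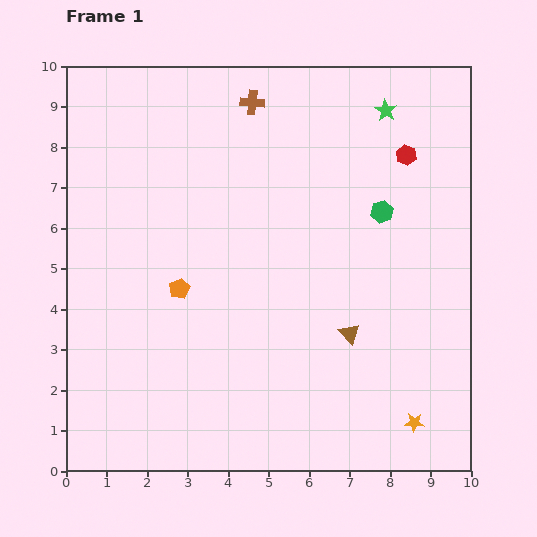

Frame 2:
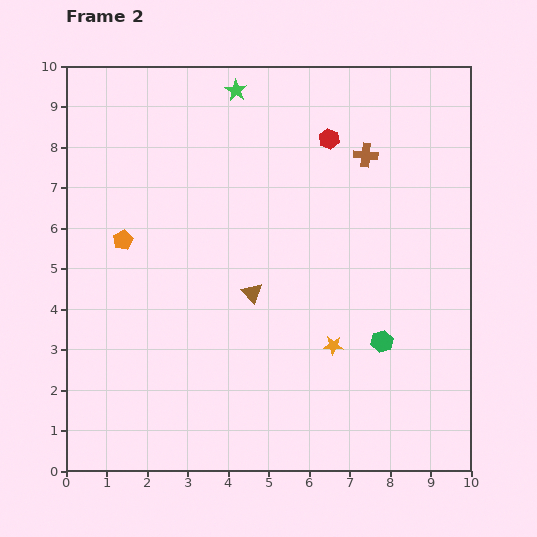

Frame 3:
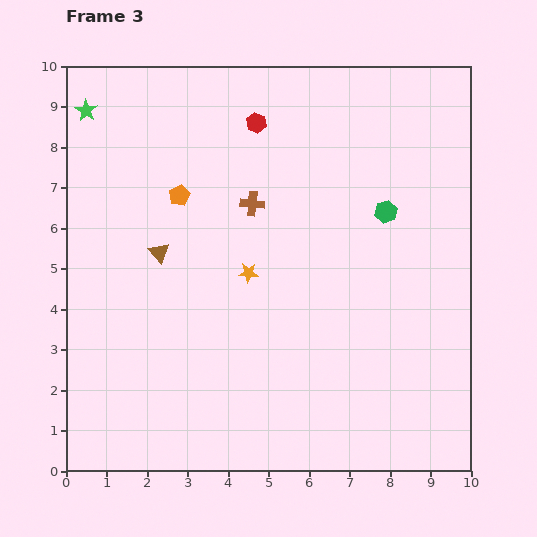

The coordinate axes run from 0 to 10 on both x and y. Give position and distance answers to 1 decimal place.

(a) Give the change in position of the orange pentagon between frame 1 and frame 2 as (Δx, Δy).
(-1.4, 1.2)

The orange pentagon was at (2.8, 4.5) in frame 1 and (1.4, 5.7) in frame 2.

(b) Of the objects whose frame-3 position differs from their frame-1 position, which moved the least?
the green hexagon

(moved 0.1)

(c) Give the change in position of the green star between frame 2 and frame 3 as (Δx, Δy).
(-3.7, -0.5)

The green star was at (4.2, 9.4) in frame 2 and (0.5, 8.9) in frame 3.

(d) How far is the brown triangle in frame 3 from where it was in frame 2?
2.5

The brown triangle moved from (4.6, 4.4) to (2.3, 5.4), a distance of √(2.3² + 1.0²) ≈ 2.5.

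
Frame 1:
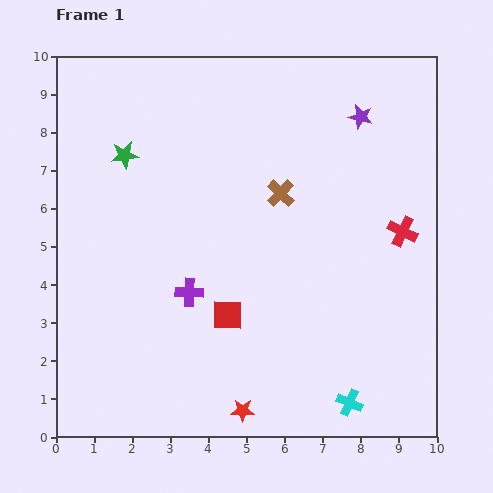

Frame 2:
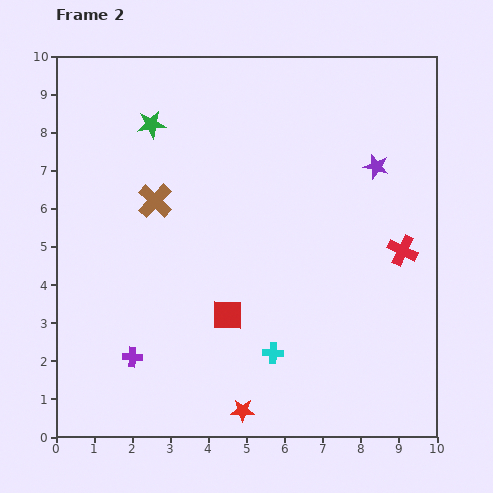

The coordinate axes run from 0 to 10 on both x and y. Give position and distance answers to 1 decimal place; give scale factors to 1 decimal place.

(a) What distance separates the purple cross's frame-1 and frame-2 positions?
2.3

The purple cross moved from (3.5, 3.8) to (2.0, 2.1), a distance of √(1.5² + 1.7²) ≈ 2.3.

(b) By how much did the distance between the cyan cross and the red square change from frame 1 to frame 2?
-2.3

Distance in frame 1: 3.9. Distance in frame 2: 1.6.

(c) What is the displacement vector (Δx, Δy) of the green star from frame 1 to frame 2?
(0.7, 0.8)

The green star was at (1.8, 7.4) in frame 1 and (2.5, 8.2) in frame 2.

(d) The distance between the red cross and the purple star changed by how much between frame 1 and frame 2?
-0.9

Distance in frame 1: 3.2. Distance in frame 2: 2.3.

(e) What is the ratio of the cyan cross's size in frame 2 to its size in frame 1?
0.8×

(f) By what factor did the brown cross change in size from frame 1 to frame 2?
1.3×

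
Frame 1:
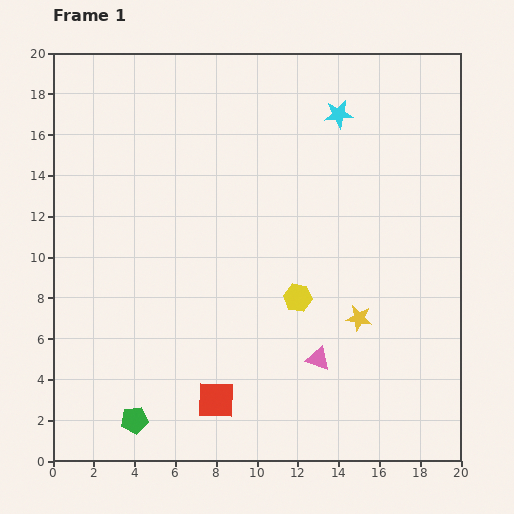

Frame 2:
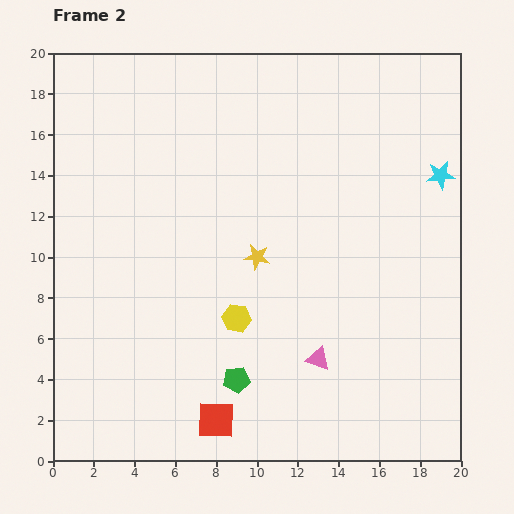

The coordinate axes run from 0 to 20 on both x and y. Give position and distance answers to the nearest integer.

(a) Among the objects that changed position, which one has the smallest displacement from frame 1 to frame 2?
the red square

(moved 1)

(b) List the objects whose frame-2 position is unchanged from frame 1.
the pink triangle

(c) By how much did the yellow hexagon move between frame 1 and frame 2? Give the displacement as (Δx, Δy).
(-3, -1)

The yellow hexagon was at (12, 8) in frame 1 and (9, 7) in frame 2.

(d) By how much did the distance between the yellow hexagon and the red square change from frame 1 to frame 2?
-1

Distance in frame 1: 6. Distance in frame 2: 5.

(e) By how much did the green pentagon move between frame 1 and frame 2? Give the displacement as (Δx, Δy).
(5, 2)

The green pentagon was at (4, 2) in frame 1 and (9, 4) in frame 2.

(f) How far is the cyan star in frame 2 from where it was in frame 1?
6

The cyan star moved from (14, 17) to (19, 14), a distance of √(5² + 3²) ≈ 6.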